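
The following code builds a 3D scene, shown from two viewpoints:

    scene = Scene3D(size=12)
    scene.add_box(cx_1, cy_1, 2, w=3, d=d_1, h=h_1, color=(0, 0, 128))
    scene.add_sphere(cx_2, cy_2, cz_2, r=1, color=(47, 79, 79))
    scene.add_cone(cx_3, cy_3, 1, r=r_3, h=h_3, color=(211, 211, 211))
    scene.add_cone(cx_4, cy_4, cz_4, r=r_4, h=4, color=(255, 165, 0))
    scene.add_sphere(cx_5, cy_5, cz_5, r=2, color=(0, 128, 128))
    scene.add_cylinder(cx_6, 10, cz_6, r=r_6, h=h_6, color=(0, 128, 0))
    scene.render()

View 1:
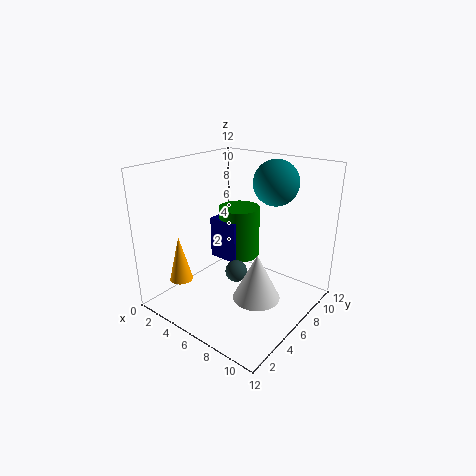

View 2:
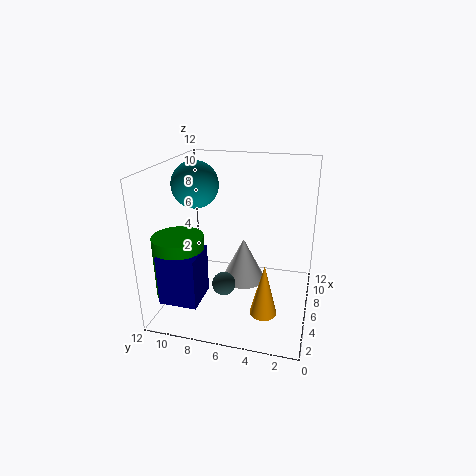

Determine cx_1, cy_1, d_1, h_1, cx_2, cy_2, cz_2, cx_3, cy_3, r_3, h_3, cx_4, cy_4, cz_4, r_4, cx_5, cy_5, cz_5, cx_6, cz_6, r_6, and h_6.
cx_1 = 1; cy_1 = 8; d_1 = 3; h_1 = 4; cx_2 = 5; cy_2 = 7; cz_2 = 2; cx_3 = 8; cy_3 = 6; r_3 = 2; h_3 = 4; cx_4 = 2; cy_4 = 3; cz_4 = 2; r_4 = 1; cx_5 = 7; cy_5 = 10; cz_5 = 10; cx_6 = 3; cz_6 = 2; r_6 = 2; h_6 = 5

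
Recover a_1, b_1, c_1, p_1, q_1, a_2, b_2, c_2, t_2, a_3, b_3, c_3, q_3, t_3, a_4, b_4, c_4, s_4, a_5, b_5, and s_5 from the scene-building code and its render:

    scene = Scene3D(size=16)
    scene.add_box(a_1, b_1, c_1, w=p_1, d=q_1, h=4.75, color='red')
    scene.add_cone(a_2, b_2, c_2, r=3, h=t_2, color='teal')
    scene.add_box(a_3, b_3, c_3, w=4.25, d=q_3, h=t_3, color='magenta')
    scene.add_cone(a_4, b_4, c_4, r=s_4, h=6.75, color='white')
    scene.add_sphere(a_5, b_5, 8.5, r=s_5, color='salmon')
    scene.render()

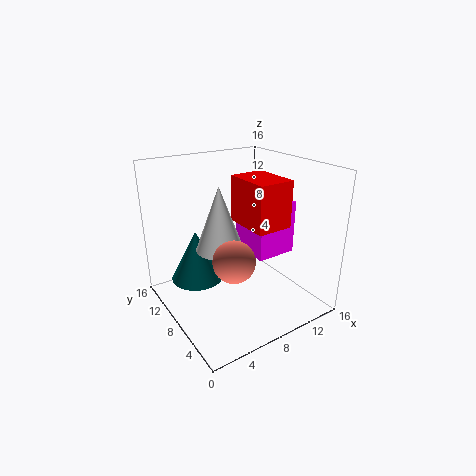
a_1 = 7, b_1 = 2.75, c_1 = 10.5, p_1 = 3.75, q_1 = 5, a_2 = 4.25, b_2 = 11, c_2 = 2.75, t_2 = 5.75, a_3 = 7.75, b_3 = 3.5, c_3 = 7.25, q_3 = 4.5, t_3 = 5.5, a_4 = 5.25, b_4 = 7.25, c_4 = 7.75, s_4 = 2.5, a_5 = 4.25, b_5 = 3, s_5 = 2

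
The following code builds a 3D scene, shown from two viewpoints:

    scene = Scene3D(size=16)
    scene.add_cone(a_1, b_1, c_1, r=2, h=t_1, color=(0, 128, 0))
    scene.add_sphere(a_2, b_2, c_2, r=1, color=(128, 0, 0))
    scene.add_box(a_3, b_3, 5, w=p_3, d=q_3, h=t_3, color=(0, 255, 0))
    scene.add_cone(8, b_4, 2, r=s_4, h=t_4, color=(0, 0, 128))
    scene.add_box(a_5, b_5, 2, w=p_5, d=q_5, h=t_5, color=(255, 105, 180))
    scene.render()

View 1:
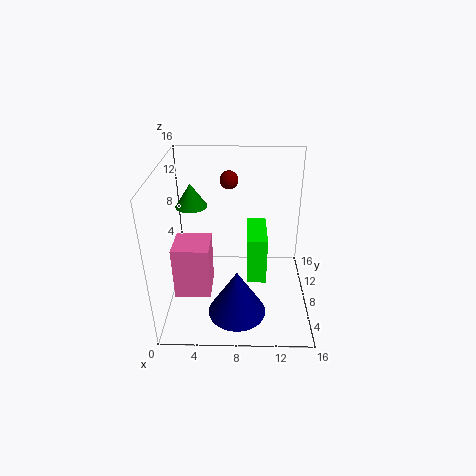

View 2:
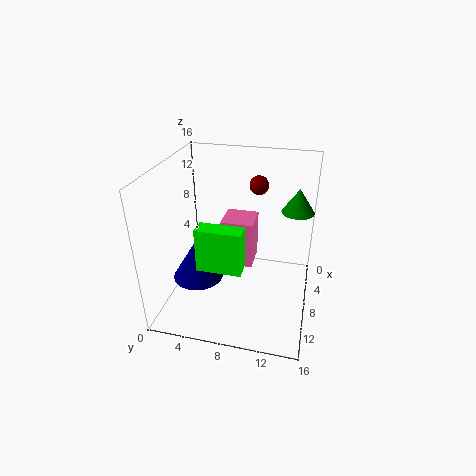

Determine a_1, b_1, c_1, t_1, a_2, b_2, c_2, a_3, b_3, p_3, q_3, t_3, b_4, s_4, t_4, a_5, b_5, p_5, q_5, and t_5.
a_1 = 2, b_1 = 14, c_1 = 9, t_1 = 3, a_2 = 7, b_2 = 10, c_2 = 14, a_3 = 9, b_3 = 4, p_3 = 2, q_3 = 5, t_3 = 5, b_4 = 3, s_4 = 3, t_4 = 5, a_5 = 1, b_5 = 5, p_5 = 4, q_5 = 4, t_5 = 6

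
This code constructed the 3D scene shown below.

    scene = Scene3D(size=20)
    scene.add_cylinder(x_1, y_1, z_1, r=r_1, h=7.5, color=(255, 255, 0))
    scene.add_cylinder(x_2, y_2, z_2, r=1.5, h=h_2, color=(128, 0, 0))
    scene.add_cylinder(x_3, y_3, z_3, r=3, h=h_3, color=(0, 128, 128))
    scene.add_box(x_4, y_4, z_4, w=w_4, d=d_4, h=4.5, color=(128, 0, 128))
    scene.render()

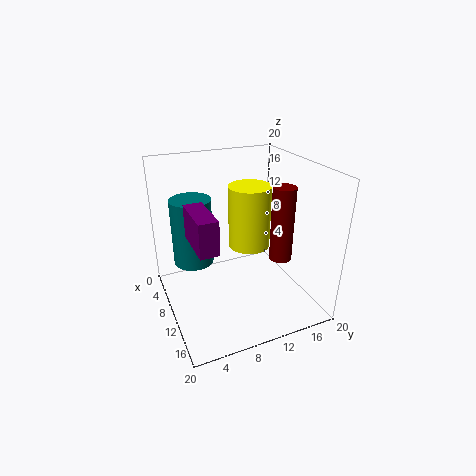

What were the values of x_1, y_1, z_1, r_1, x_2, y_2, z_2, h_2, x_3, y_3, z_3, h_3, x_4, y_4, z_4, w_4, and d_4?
x_1 = 14.5
y_1 = 9.5
z_1 = 11.5
r_1 = 2.5
x_2 = 14
y_2 = 14.5
z_2 = 8
h_2 = 10
x_3 = 4.5
y_3 = 5
z_3 = 4.5
h_3 = 10
x_4 = 8.5
y_4 = 3
z_4 = 11
w_4 = 6.5
d_4 = 2.5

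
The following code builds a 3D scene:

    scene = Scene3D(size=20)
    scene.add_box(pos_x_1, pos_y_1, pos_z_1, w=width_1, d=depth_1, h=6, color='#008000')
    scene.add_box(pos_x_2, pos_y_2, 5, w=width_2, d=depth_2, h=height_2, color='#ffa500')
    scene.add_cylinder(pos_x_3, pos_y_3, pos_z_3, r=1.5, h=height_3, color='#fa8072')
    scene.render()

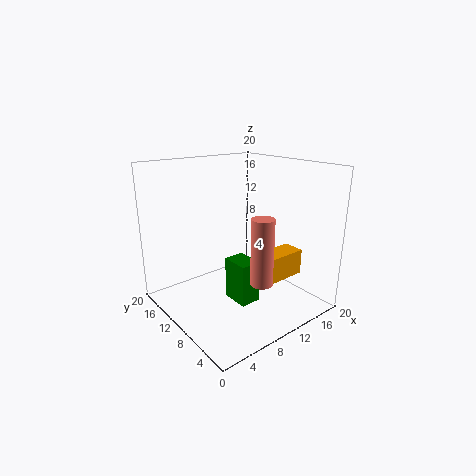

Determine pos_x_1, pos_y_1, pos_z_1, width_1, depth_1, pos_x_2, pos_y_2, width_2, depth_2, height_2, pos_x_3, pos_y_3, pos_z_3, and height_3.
pos_x_1 = 8.5; pos_y_1 = 7; pos_z_1 = 1; width_1 = 3; depth_1 = 4; pos_x_2 = 10; pos_y_2 = 4; width_2 = 6.5; depth_2 = 3; height_2 = 3.5; pos_x_3 = 10; pos_y_3 = 5; pos_z_3 = 5; height_3 = 9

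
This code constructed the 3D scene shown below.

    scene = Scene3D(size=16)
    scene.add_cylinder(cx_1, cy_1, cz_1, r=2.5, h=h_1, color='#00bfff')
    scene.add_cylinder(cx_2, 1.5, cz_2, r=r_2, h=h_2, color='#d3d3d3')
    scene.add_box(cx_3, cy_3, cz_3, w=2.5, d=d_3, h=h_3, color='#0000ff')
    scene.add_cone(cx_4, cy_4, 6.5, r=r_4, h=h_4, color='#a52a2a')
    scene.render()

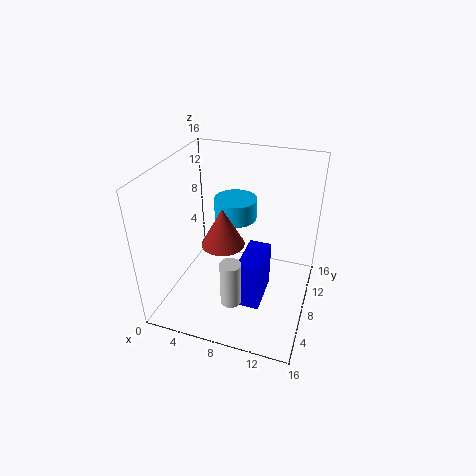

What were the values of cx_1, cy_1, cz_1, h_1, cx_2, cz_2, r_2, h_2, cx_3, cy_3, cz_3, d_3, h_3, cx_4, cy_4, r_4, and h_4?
cx_1 = 6.5, cy_1 = 11.5, cz_1 = 8.5, h_1 = 2.5, cx_2 = 9.5, cz_2 = 5, r_2 = 1, h_2 = 4.5, cx_3 = 9, cy_3 = 4.5, cz_3 = 1.5, d_3 = 5, h_3 = 5.5, cx_4 = 6, cy_4 = 8.5, r_4 = 2.5, h_4 = 4.5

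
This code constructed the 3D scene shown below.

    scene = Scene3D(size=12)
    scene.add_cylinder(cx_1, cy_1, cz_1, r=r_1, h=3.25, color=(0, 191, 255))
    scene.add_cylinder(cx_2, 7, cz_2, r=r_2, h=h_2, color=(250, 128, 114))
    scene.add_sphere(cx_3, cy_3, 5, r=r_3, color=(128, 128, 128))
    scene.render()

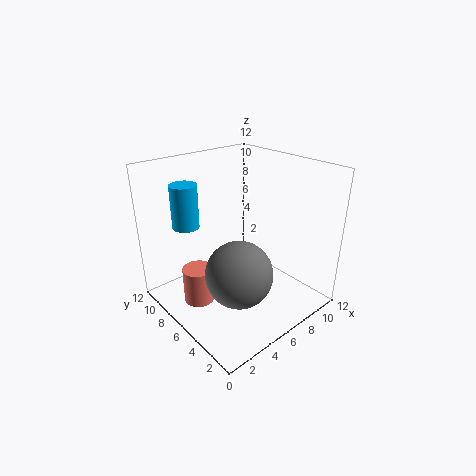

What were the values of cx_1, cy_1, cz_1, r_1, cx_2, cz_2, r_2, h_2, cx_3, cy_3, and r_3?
cx_1 = 1.75, cy_1 = 7, cz_1 = 8, r_1 = 1, cx_2 = 2.5, cz_2 = 1, r_2 = 1.25, h_2 = 3, cx_3 = 3.5, cy_3 = 3, r_3 = 2.5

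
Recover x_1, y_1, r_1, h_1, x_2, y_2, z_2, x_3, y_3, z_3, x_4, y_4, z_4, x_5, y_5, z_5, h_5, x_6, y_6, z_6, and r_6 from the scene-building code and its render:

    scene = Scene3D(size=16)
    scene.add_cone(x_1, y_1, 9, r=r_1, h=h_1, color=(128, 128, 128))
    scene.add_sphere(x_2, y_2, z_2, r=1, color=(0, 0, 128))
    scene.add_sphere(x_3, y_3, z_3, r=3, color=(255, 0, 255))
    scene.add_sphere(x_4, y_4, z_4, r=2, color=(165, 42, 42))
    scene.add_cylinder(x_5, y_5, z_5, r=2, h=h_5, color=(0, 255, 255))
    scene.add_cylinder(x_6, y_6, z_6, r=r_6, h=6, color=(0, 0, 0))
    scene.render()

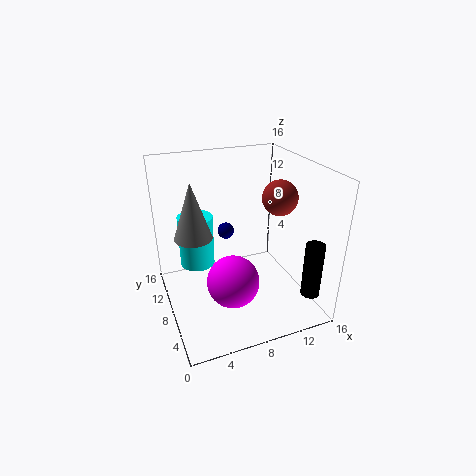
x_1 = 3; y_1 = 8; r_1 = 2; h_1 = 6; x_2 = 8; y_2 = 12; z_2 = 7; x_3 = 7; y_3 = 7; z_3 = 3; x_4 = 13; y_4 = 8; z_4 = 12; x_5 = 4; y_5 = 11; z_5 = 4; h_5 = 6; x_6 = 14; y_6 = 2; z_6 = 3; r_6 = 1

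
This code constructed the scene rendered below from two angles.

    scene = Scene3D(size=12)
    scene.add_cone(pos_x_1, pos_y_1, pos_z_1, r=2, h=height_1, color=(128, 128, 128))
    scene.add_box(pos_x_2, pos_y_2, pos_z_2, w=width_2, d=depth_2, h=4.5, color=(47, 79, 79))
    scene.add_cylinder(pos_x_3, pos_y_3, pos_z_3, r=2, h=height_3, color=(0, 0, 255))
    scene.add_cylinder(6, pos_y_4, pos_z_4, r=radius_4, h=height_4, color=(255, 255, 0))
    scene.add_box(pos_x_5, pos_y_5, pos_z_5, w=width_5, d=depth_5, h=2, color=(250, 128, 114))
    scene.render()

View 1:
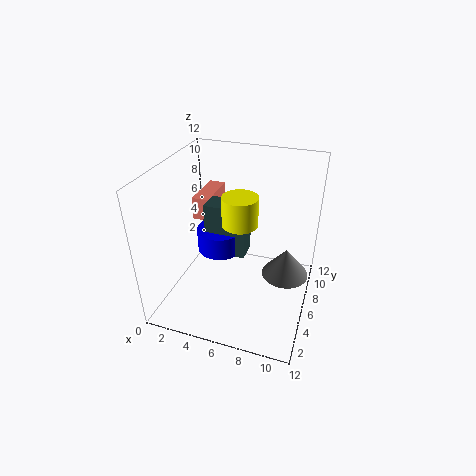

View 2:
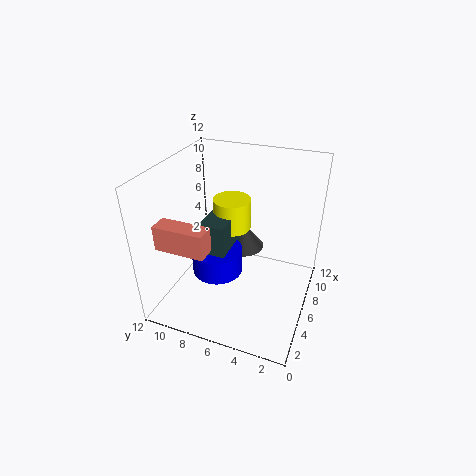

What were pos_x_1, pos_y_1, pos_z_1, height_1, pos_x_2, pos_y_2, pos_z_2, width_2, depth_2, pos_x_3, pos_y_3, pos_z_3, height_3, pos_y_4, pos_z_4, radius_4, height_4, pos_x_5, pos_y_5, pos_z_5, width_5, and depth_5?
pos_x_1 = 10, pos_y_1 = 7, pos_z_1 = 2.5, height_1 = 2.5, pos_x_2 = 3, pos_y_2 = 6, pos_z_2 = 4, width_2 = 3.5, depth_2 = 2, pos_x_3 = 4, pos_y_3 = 7, pos_z_3 = 4, height_3 = 2, pos_y_4 = 6.5, pos_z_4 = 7, radius_4 = 1.5, height_4 = 2.5, pos_x_5 = 1.5, pos_y_5 = 7, pos_z_5 = 6.5, width_5 = 1.5, depth_5 = 4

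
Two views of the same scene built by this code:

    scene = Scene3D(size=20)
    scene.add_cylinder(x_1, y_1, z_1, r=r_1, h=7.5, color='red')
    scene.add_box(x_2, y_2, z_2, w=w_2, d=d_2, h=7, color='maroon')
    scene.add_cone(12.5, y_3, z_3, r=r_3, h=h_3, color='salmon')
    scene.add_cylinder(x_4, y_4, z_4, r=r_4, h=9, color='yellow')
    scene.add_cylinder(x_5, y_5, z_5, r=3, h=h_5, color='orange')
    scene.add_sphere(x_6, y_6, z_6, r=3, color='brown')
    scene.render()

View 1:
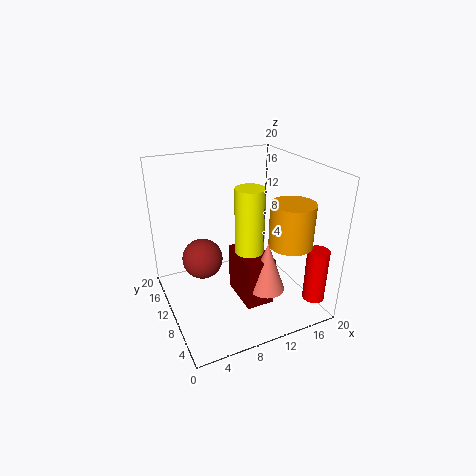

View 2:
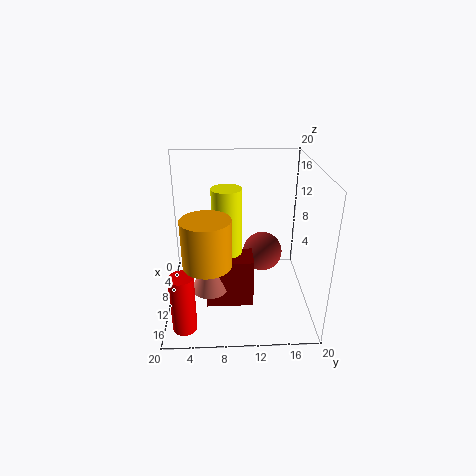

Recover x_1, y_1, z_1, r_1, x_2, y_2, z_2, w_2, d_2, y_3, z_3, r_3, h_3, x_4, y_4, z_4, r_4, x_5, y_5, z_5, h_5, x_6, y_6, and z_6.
x_1 = 18.5, y_1 = 3, z_1 = 2, r_1 = 1.5, x_2 = 9.5, y_2 = 5.5, z_2 = 1, w_2 = 4, d_2 = 6.5, y_3 = 6, z_3 = 3.5, r_3 = 2.5, h_3 = 7, x_4 = 11, y_4 = 8.5, z_4 = 8.5, r_4 = 2, x_5 = 16, y_5 = 6, z_5 = 9.5, h_5 = 6, x_6 = 6, y_6 = 14, z_6 = 5.5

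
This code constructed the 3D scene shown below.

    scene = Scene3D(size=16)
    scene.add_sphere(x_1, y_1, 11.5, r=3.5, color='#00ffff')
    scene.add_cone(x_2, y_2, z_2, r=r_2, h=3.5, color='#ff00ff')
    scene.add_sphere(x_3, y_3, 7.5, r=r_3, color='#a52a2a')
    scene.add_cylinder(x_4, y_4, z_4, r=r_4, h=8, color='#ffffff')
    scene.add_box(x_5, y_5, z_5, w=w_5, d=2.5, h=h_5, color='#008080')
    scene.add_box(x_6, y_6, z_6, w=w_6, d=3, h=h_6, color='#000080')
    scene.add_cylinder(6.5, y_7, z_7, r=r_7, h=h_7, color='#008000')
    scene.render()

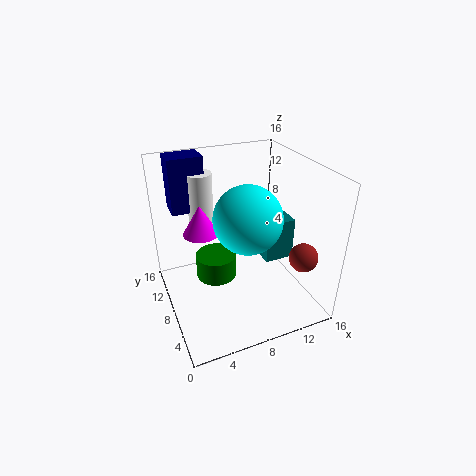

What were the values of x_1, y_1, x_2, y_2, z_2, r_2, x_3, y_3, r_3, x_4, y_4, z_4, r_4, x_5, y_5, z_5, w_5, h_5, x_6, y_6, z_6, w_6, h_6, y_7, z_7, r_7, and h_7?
x_1 = 8
y_1 = 5.5
x_2 = 4.5
y_2 = 10.5
z_2 = 8
r_2 = 2
x_3 = 13
y_3 = 2.5
r_3 = 1.5
x_4 = 5.5
y_4 = 13.5
z_4 = 6
r_4 = 1.5
x_5 = 11.5
y_5 = 7.5
z_5 = 4
w_5 = 3.5
h_5 = 5
x_6 = 2
y_6 = 13
z_6 = 9.5
w_6 = 4
h_6 = 6.5
y_7 = 11.5
z_7 = 1
r_7 = 2.5
h_7 = 3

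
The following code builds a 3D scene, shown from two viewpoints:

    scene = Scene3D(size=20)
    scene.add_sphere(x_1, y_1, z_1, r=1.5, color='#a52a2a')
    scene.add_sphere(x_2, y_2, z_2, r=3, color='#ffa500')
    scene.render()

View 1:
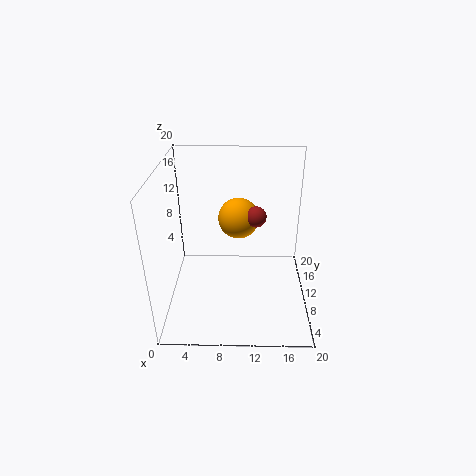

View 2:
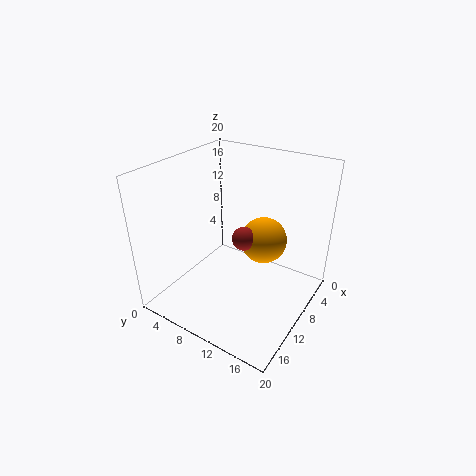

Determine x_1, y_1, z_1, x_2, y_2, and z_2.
x_1 = 12.5; y_1 = 12.5; z_1 = 12; x_2 = 10; y_2 = 14; z_2 = 11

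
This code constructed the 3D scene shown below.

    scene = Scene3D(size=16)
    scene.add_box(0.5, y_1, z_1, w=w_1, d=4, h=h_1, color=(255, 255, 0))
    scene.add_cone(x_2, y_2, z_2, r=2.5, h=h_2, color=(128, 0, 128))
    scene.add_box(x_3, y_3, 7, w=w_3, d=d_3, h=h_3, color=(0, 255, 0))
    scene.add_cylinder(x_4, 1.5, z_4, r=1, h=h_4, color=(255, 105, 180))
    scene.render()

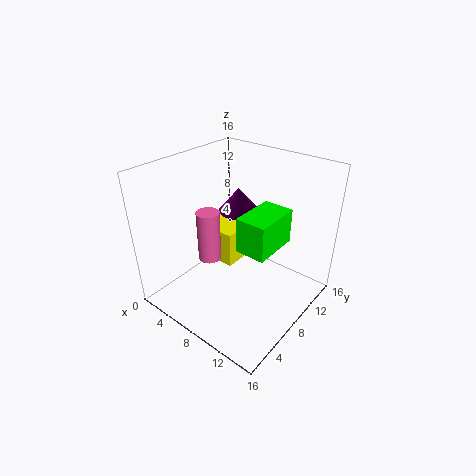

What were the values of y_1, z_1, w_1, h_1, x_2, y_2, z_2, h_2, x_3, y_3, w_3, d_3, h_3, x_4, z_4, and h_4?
y_1 = 9.5; z_1 = 2; w_1 = 5; h_1 = 4.5; x_2 = 4.5; y_2 = 12.5; z_2 = 8.5; h_2 = 3; x_3 = 8.5; y_3 = 7; w_3 = 3.5; d_3 = 5.5; h_3 = 4; x_4 = 10; z_4 = 10; h_4 = 4.5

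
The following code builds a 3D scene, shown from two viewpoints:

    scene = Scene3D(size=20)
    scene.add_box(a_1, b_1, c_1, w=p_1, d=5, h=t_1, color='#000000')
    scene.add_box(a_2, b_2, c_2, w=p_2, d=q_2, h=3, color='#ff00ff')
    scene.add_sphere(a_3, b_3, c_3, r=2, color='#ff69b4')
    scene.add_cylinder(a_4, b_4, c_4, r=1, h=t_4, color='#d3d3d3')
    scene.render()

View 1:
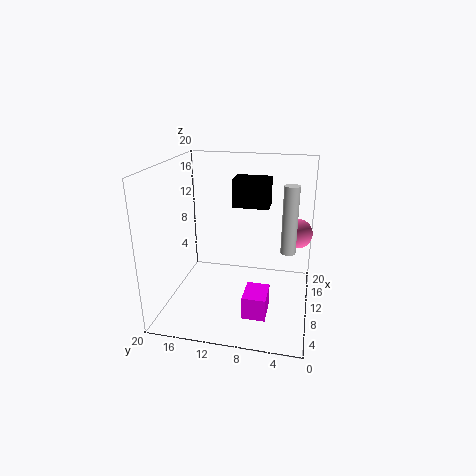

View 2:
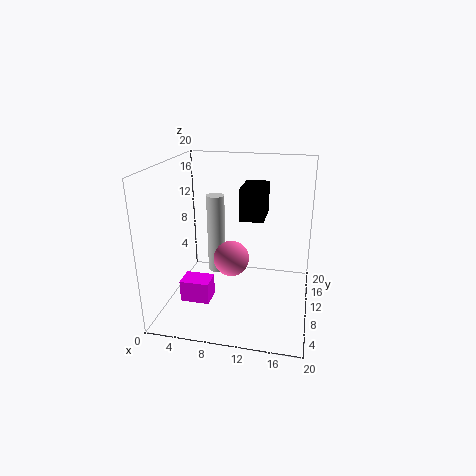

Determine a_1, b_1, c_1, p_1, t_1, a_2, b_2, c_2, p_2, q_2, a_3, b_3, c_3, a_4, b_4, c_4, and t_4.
a_1 = 11, b_1 = 6, c_1 = 14, p_1 = 3, t_1 = 4, a_2 = 3, b_2 = 5, c_2 = 2, p_2 = 4, q_2 = 3, a_3 = 11, b_3 = 2, c_3 = 11, a_4 = 9, b_4 = 3, c_4 = 9, t_4 = 9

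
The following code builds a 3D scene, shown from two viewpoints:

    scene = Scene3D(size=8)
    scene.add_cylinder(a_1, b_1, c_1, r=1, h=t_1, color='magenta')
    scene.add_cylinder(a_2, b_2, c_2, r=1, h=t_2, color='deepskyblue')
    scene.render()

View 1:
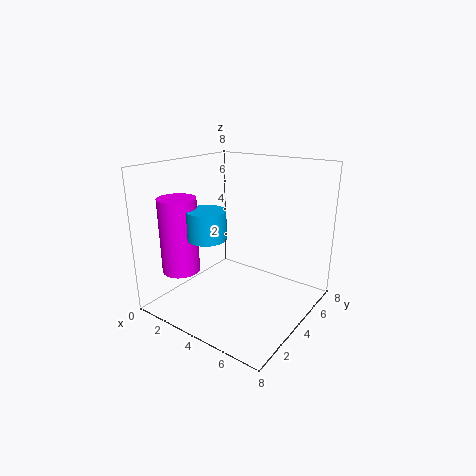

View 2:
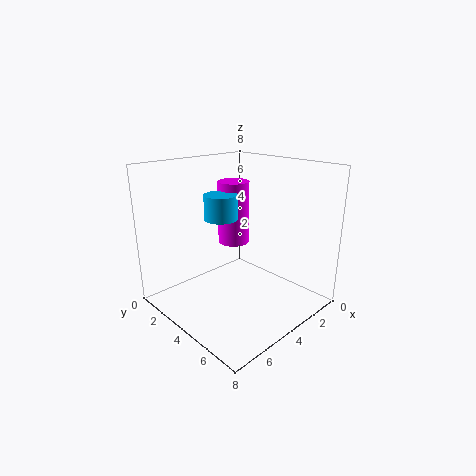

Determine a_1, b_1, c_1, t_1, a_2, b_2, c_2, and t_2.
a_1 = 2, b_1 = 1.5, c_1 = 2.5, t_1 = 4, a_2 = 3.5, b_2 = 2, c_2 = 4.5, t_2 = 1.5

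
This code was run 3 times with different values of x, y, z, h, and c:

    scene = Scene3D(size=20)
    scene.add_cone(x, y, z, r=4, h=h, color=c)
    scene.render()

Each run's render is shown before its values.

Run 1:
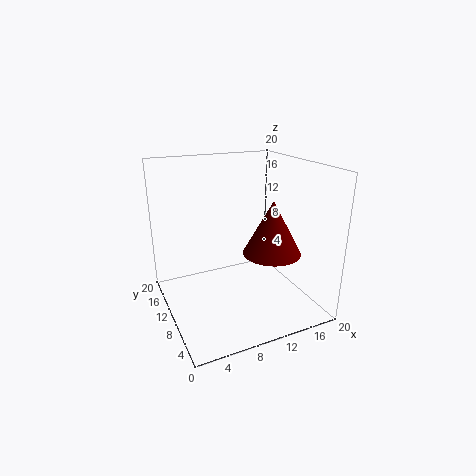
x = 14, y = 7.5, z = 8, h = 7.5, c = 'maroon'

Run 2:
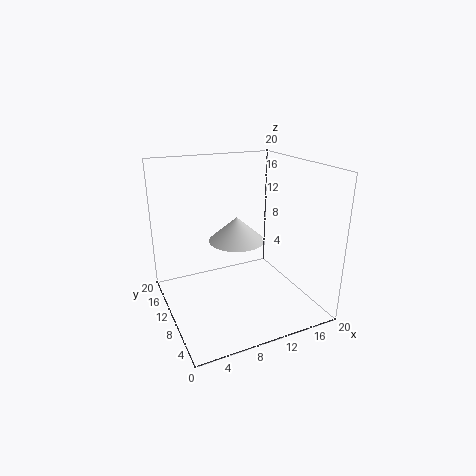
x = 10.5, y = 11.5, z = 9, h = 3.5, c = 'lightgray'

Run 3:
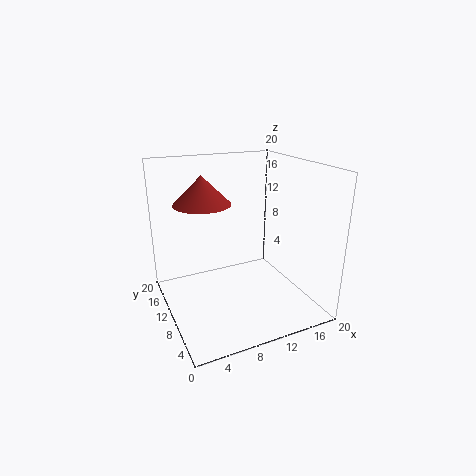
x = 6, y = 13, z = 14.5, h = 4, c = 'brown'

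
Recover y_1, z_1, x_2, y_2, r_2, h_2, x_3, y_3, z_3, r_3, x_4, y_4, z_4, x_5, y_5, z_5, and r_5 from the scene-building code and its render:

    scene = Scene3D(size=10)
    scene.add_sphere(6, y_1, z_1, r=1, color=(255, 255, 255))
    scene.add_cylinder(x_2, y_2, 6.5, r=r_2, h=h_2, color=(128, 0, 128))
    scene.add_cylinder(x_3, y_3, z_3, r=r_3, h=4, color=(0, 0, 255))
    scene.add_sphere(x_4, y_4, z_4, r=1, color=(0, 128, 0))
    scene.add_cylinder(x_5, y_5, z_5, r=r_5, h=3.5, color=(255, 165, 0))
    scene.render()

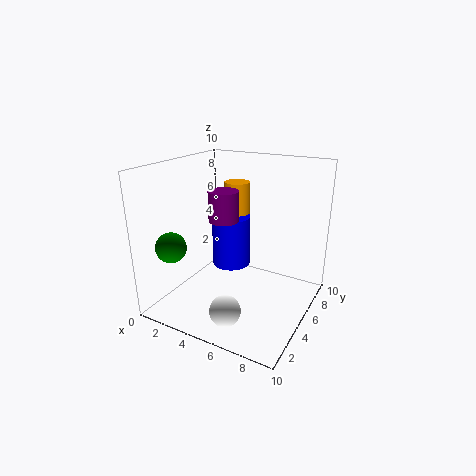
y_1 = 1.5
z_1 = 1.5
x_2 = 4.5
y_2 = 4
r_2 = 1
h_2 = 2
x_3 = 3
y_3 = 7.5
z_3 = 1.5
r_3 = 1.5
x_4 = 2
y_4 = 1.5
z_4 = 5
x_5 = 3
y_5 = 8.5
z_5 = 4.5
r_5 = 1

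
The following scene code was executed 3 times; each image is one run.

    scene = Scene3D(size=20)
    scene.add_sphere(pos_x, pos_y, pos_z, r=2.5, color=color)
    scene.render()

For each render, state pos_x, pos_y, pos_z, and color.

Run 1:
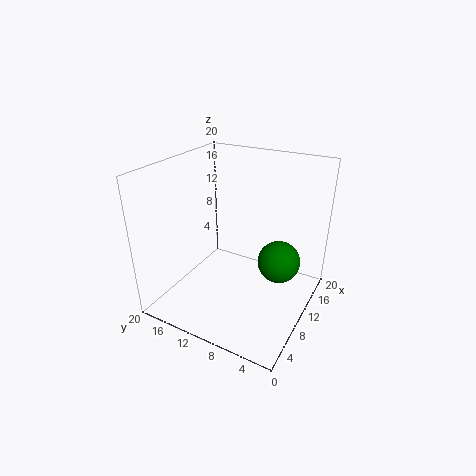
pos_x = 6.5; pos_y = 2.5; pos_z = 10.5; color = 'green'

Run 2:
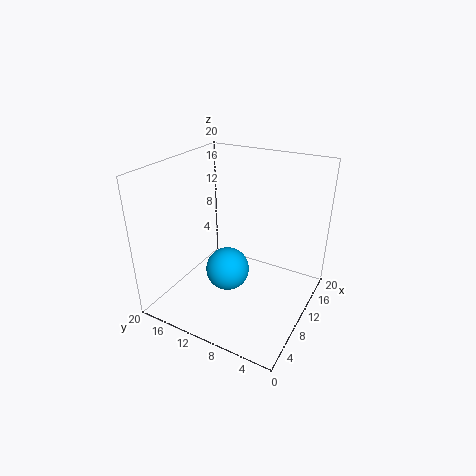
pos_x = 3; pos_y = 7.5; pos_z = 10; color = 'deepskyblue'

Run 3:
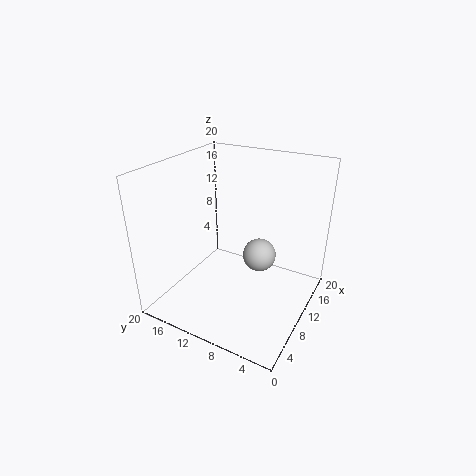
pos_x = 14; pos_y = 8.5; pos_z = 5.5; color = 'lightgray'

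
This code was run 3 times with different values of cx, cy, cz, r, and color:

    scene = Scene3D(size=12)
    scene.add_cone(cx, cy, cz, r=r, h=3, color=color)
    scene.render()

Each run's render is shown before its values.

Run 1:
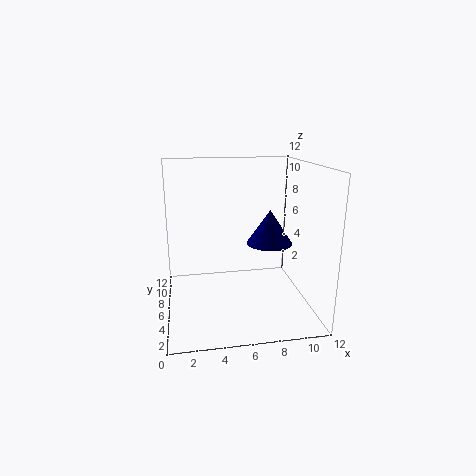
cx = 9
cy = 7
cz = 5
r = 2
color = 'navy'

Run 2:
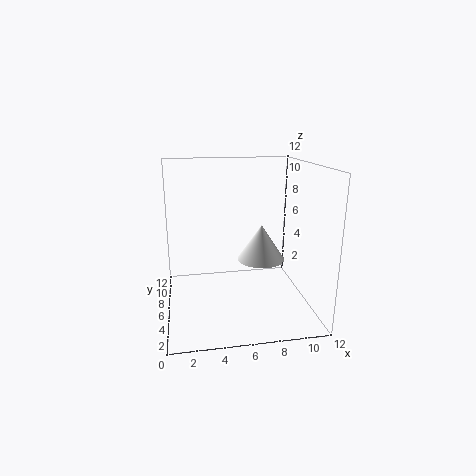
cx = 8
cy = 6
cz = 4
r = 2
color = 'white'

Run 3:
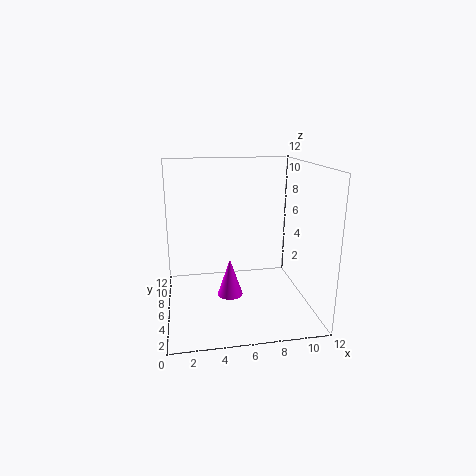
cx = 5
cy = 4
cz = 2
r = 1
color = 'magenta'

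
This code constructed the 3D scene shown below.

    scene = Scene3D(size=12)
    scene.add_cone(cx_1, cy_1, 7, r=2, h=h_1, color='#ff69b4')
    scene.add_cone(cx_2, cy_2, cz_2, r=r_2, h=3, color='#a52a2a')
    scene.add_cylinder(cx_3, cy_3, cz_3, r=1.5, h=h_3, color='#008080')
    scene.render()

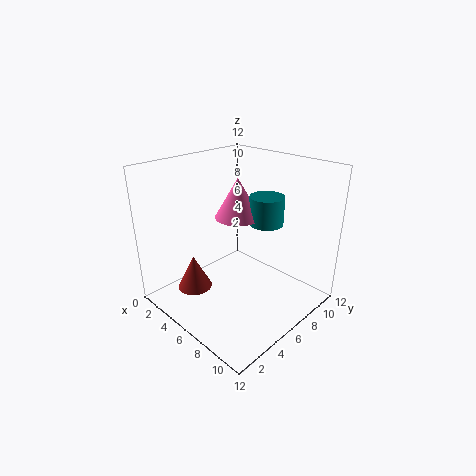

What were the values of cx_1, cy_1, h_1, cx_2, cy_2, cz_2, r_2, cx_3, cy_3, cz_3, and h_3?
cx_1 = 4.5; cy_1 = 7.5; h_1 = 3.5; cx_2 = 3; cy_2 = 3.5; cz_2 = 1; r_2 = 1.5; cx_3 = 6.5; cy_3 = 9; cz_3 = 6.5; h_3 = 2.5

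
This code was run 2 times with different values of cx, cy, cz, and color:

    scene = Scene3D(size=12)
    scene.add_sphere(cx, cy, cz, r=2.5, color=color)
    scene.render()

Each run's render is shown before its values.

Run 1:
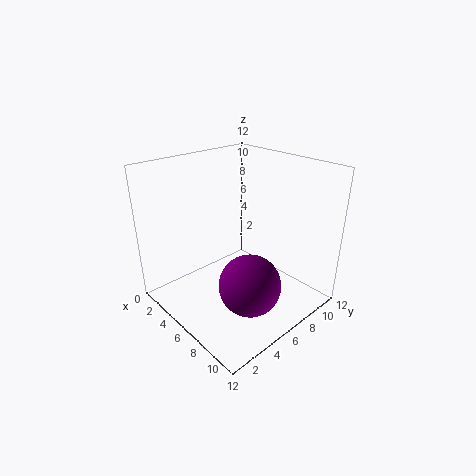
cx = 8.5
cy = 5
cz = 3
color = 'purple'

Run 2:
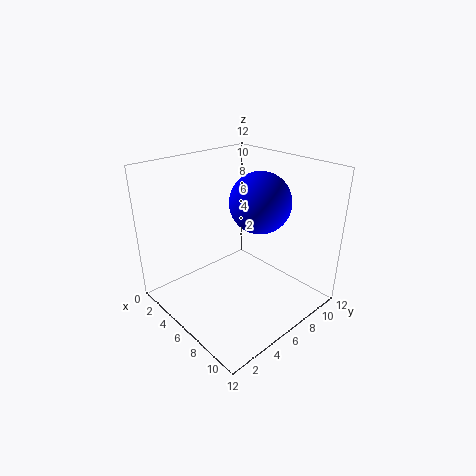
cx = 7
cy = 7.5
cz = 9
color = 'blue'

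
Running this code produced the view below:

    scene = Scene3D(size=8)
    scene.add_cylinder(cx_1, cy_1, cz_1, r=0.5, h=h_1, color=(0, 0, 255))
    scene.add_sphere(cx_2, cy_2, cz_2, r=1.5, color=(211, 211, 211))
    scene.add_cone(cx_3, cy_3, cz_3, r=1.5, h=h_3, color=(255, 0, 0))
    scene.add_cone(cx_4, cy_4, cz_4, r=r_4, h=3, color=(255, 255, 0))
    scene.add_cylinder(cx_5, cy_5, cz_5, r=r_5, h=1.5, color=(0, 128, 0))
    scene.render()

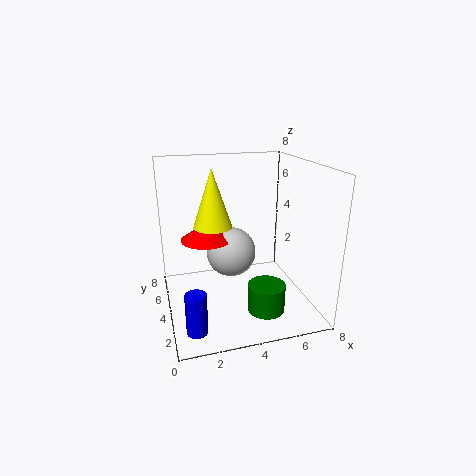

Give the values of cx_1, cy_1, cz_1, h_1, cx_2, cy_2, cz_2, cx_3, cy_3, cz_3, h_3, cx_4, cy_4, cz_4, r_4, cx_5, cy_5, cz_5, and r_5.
cx_1 = 1
cy_1 = 0.5
cz_1 = 1
h_1 = 2
cx_2 = 4
cy_2 = 5.5
cz_2 = 2.5
cx_3 = 2.5
cy_3 = 5.5
cz_3 = 3.5
h_3 = 1
cx_4 = 2.5
cy_4 = 3.5
cz_4 = 5
r_4 = 1
cx_5 = 5
cy_5 = 2
cz_5 = 0.5
r_5 = 1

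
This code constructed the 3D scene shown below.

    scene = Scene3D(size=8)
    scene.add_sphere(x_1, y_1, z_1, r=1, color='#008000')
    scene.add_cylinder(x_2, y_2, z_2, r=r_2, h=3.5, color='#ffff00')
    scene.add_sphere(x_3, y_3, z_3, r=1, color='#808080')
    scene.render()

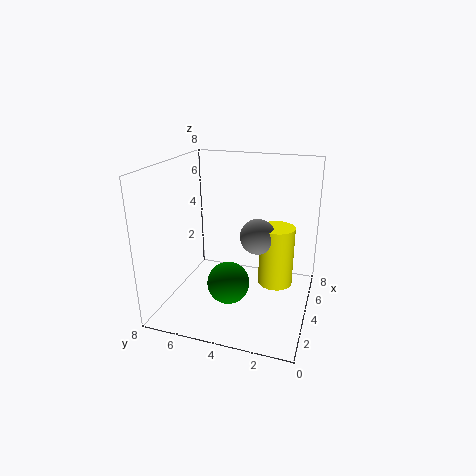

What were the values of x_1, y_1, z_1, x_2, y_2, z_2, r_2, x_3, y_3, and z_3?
x_1 = 1, y_1 = 3.5, z_1 = 3, x_2 = 5, y_2 = 2, z_2 = 1, r_2 = 1, x_3 = 4.5, y_3 = 3, z_3 = 4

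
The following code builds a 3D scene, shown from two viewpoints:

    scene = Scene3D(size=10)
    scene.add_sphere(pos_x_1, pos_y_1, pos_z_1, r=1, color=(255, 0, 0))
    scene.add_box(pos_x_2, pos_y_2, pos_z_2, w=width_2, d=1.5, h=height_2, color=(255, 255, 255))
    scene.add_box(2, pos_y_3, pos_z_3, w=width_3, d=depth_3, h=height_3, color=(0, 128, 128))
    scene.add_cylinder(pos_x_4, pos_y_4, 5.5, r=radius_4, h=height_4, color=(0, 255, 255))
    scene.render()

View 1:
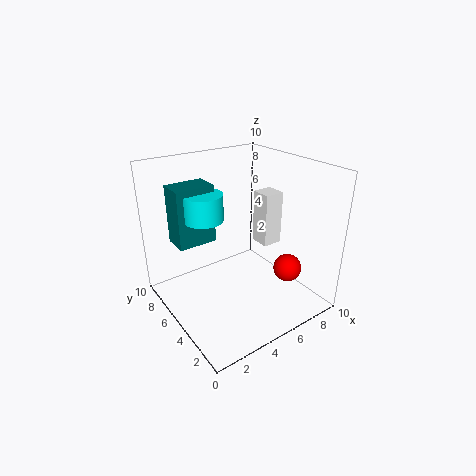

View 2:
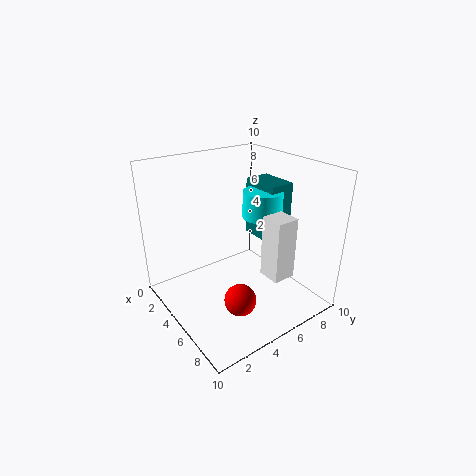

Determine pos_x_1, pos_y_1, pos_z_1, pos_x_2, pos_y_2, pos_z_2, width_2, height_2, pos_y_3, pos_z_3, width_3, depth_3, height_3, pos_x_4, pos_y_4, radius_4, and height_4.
pos_x_1 = 8; pos_y_1 = 3; pos_z_1 = 2.5; pos_x_2 = 7.5; pos_y_2 = 5; pos_z_2 = 3.5; width_2 = 1.5; height_2 = 4; pos_y_3 = 8; pos_z_3 = 3.5; width_3 = 3; depth_3 = 2; height_3 = 4.5; pos_x_4 = 4; pos_y_4 = 8; radius_4 = 1.5; height_4 = 2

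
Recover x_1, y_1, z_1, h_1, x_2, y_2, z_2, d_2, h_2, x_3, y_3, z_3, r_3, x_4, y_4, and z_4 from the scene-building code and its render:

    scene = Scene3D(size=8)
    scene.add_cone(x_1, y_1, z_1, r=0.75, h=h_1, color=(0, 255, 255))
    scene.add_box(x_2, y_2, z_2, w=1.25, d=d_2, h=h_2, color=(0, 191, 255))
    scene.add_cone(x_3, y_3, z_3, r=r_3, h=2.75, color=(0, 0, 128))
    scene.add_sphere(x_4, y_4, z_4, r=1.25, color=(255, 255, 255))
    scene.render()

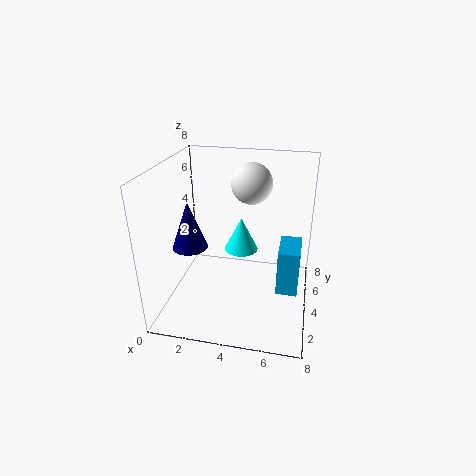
x_1 = 4.75; y_1 = 1.25; z_1 = 5; h_1 = 1.5; x_2 = 6.25; y_2 = 4; z_2 = 0.5; d_2 = 2.25; h_2 = 2.75; x_3 = 1.25; y_3 = 3.75; z_3 = 3.25; r_3 = 1; x_4 = 4.25; y_4 = 6.75; z_4 = 6.25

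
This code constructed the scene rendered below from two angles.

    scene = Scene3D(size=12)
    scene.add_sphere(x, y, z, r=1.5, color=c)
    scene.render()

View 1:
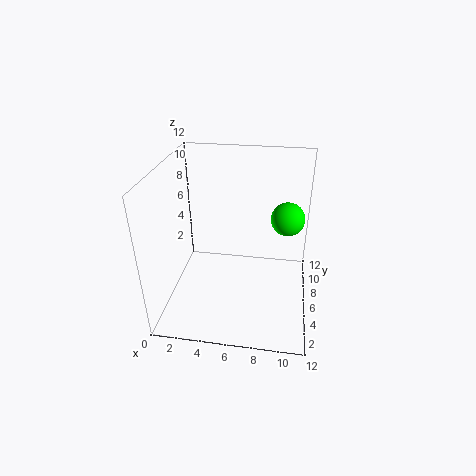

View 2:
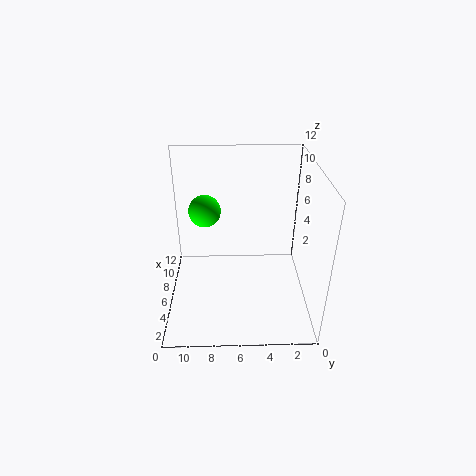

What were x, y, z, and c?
x = 10; y = 9; z = 6.5; c = 'lime'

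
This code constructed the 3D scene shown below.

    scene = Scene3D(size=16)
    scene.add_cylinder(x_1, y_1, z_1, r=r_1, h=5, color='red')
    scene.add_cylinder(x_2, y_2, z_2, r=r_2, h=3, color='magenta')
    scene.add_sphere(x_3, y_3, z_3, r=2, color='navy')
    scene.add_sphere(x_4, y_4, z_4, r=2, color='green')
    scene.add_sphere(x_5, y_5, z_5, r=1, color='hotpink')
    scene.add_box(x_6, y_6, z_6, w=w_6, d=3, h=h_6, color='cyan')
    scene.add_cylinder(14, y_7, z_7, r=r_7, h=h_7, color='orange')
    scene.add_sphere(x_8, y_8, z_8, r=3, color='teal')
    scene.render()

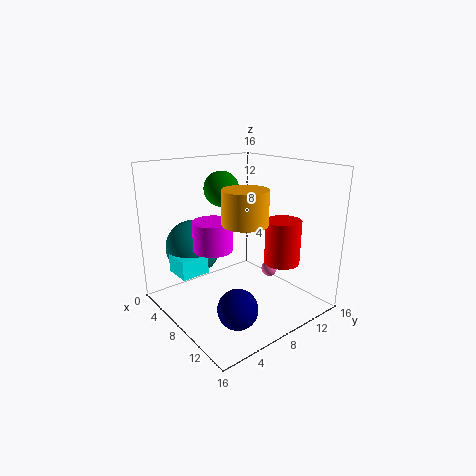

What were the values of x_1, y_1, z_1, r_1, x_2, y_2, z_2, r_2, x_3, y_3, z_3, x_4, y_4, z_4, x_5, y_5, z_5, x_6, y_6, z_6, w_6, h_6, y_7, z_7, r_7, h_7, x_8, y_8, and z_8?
x_1 = 11; y_1 = 12; z_1 = 5; r_1 = 2; x_2 = 9; y_2 = 4; z_2 = 8; r_2 = 2; x_3 = 13; y_3 = 4; z_3 = 3; x_4 = 5; y_4 = 8; z_4 = 13; x_5 = 7; y_5 = 14; z_5 = 2; x_6 = 5; y_6 = 1; z_6 = 5; w_6 = 3; h_6 = 2; y_7 = 4; z_7 = 12; r_7 = 2; h_7 = 3; x_8 = 5; y_8 = 4; z_8 = 7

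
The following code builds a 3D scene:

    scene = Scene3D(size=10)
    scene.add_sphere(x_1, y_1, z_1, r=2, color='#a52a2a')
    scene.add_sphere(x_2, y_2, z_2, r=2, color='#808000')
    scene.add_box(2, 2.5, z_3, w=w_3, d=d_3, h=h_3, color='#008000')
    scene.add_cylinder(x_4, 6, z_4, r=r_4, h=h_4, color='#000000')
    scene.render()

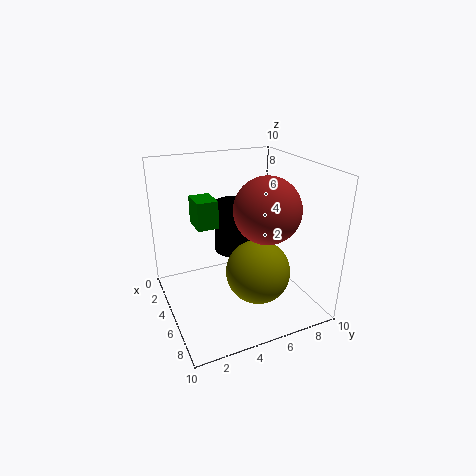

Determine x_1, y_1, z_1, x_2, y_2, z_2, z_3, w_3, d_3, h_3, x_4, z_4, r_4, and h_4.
x_1 = 8; y_1 = 5.5; z_1 = 8; x_2 = 8; y_2 = 5; z_2 = 4; z_3 = 5.5; w_3 = 2; d_3 = 1.5; h_3 = 2; x_4 = 2; z_4 = 2.5; r_4 = 1.5; h_4 = 4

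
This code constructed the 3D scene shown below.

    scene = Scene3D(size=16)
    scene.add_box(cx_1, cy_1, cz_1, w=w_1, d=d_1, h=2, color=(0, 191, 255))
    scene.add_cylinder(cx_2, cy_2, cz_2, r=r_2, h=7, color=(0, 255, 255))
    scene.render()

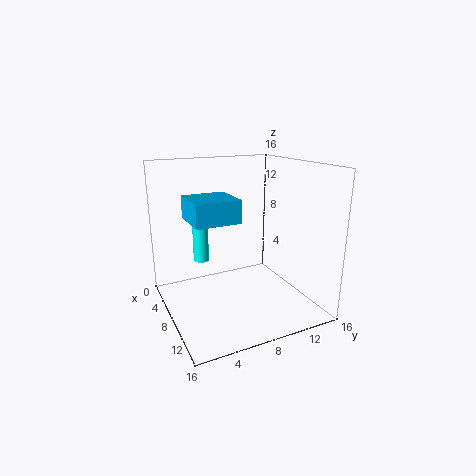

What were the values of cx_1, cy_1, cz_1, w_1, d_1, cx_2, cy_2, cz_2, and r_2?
cx_1 = 11; cy_1 = 1; cz_1 = 12; w_1 = 4; d_1 = 4; cx_2 = 1; cy_2 = 6; cz_2 = 3; r_2 = 1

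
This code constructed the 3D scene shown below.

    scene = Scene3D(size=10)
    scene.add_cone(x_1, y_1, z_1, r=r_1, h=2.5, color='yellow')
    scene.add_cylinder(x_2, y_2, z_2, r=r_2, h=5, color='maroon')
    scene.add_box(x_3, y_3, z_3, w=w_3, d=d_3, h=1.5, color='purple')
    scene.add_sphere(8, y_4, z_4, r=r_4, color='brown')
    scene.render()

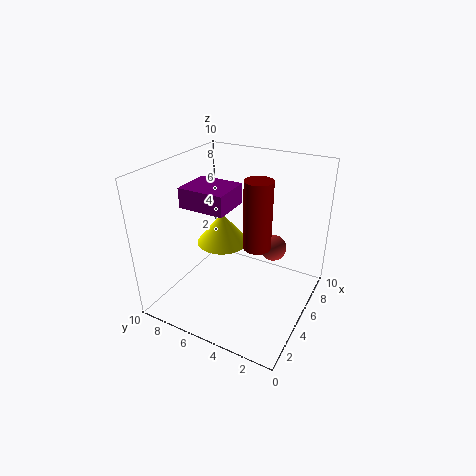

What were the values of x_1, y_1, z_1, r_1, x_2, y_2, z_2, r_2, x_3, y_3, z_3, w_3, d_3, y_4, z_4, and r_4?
x_1 = 7
y_1 = 7.5
z_1 = 3
r_1 = 2
x_2 = 6
y_2 = 4
z_2 = 4
r_2 = 1
x_3 = 4.5
y_3 = 6
z_3 = 6.5
w_3 = 3
d_3 = 3.5
y_4 = 3.5
z_4 = 3
r_4 = 1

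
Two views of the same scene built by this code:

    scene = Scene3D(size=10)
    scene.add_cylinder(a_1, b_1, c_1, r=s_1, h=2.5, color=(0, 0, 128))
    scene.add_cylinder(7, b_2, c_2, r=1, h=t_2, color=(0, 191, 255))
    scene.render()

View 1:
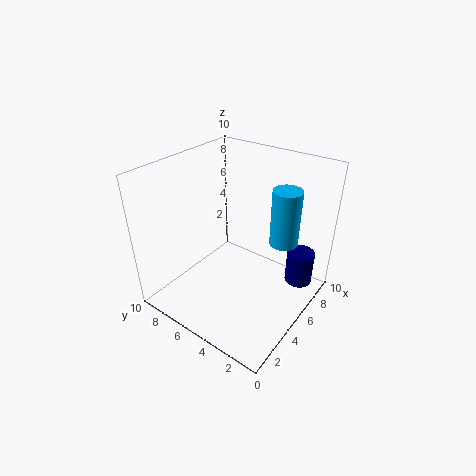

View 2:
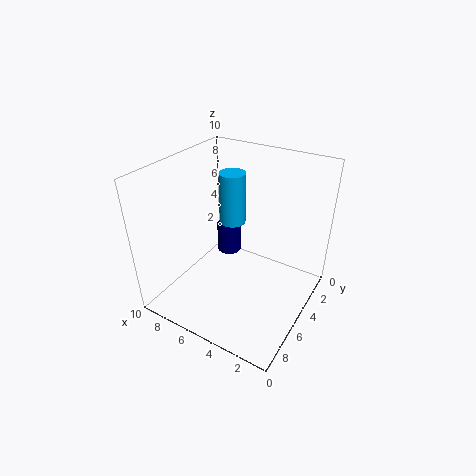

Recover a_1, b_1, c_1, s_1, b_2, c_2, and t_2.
a_1 = 8; b_1 = 1.5; c_1 = 1; s_1 = 1; b_2 = 2.5; c_2 = 4.5; t_2 = 4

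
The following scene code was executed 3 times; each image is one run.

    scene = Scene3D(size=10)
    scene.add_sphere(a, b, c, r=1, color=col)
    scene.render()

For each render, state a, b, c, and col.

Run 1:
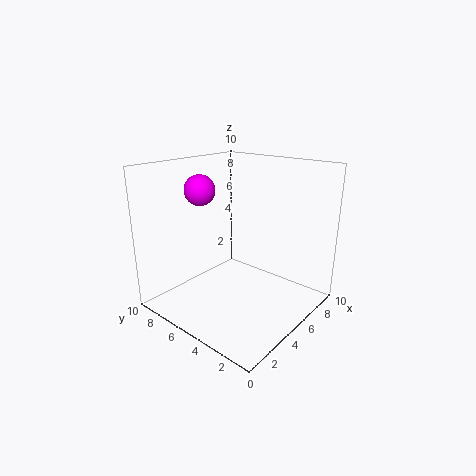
a = 3, b = 6.5, c = 8.5, col = 'magenta'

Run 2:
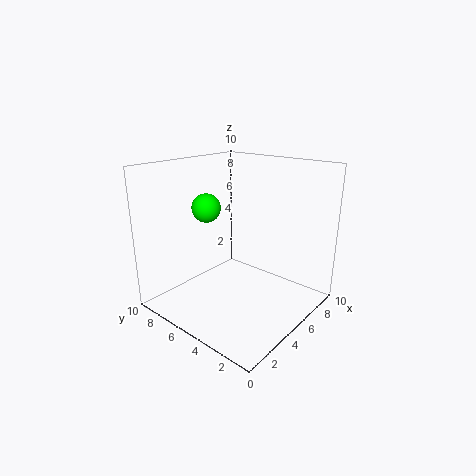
a = 4, b = 7, c = 7, col = 'lime'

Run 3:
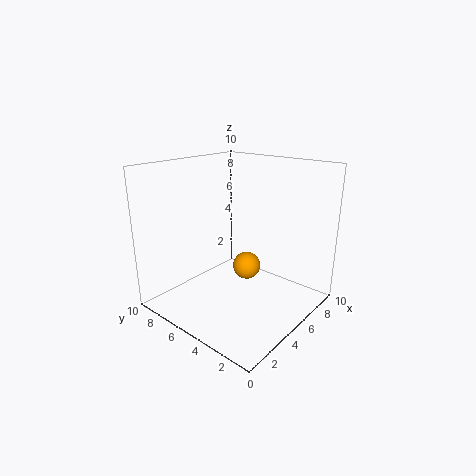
a = 6, b = 5, c = 2.5, col = 'orange'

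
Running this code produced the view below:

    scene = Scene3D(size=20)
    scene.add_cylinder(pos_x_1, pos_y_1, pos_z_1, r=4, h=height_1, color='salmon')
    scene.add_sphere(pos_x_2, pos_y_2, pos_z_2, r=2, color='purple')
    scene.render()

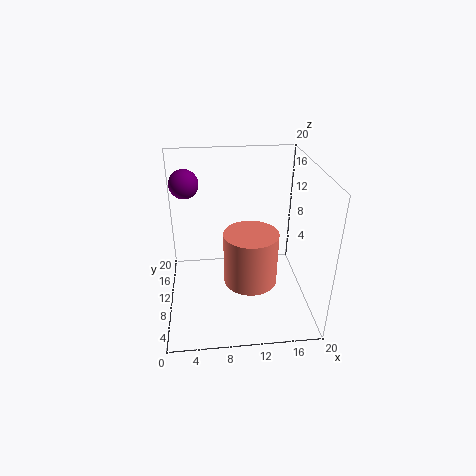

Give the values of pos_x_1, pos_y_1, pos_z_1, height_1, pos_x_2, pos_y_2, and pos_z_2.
pos_x_1 = 12, pos_y_1 = 11, pos_z_1 = 2, height_1 = 8, pos_x_2 = 3, pos_y_2 = 13, pos_z_2 = 17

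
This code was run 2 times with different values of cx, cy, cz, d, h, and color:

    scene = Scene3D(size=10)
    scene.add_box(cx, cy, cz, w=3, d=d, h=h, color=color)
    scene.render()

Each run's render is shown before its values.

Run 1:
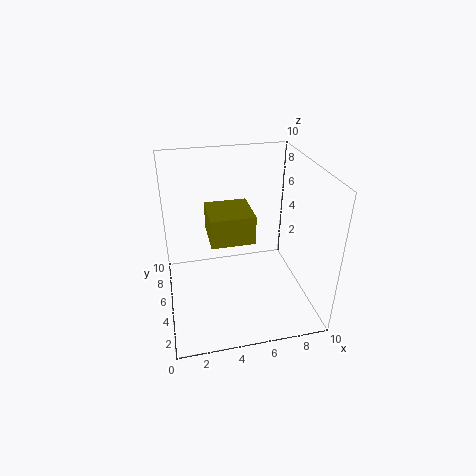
cx = 3; cy = 4; cz = 5; d = 3; h = 2; color = 'olive'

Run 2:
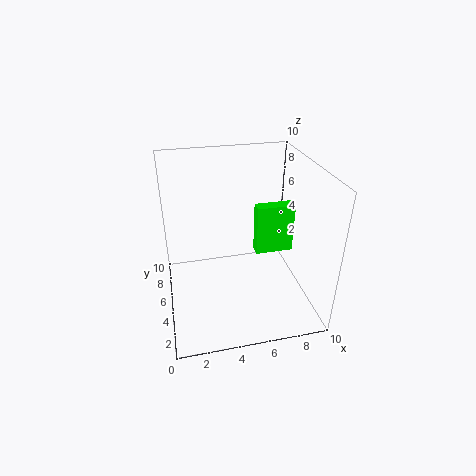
cx = 7; cy = 7; cz = 2; d = 1; h = 4; color = 'lime'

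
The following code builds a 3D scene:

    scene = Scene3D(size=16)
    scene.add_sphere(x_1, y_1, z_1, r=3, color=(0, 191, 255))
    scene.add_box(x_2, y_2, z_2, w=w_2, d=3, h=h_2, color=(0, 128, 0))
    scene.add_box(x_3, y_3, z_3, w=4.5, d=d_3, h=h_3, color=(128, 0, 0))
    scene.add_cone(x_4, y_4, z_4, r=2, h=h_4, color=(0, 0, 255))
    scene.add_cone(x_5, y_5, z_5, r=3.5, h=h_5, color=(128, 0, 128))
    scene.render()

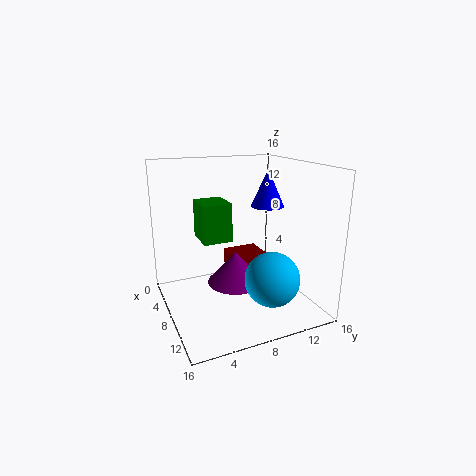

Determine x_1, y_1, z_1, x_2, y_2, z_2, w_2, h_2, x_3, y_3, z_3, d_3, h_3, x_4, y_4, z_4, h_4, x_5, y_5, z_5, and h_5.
x_1 = 11.5; y_1 = 10.5; z_1 = 4; x_2 = 6.5; y_2 = 3.5; z_2 = 8.5; w_2 = 3.5; h_2 = 4; x_3 = 1; y_3 = 9; z_3 = 2; d_3 = 4.5; h_3 = 2; x_4 = 5.5; y_4 = 13; z_4 = 10.5; h_4 = 4.5; x_5 = 5; y_5 = 9; z_5 = 1; h_5 = 4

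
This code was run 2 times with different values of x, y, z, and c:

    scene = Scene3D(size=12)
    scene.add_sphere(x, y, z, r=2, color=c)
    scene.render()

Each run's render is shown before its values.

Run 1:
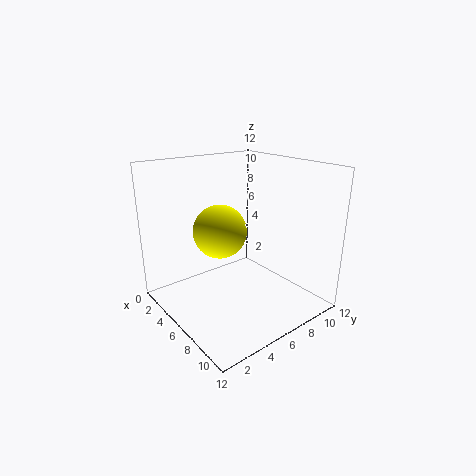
x = 7
y = 3.5
z = 7.5
c = 'yellow'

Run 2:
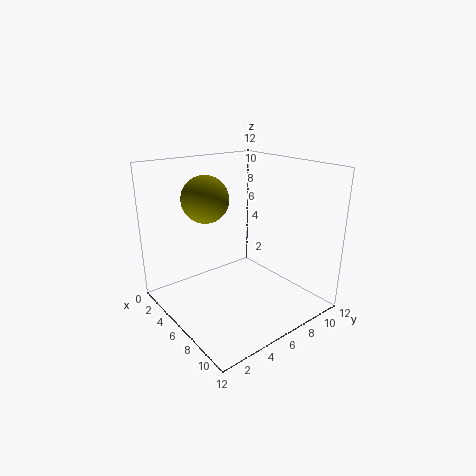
x = 3.5
y = 4.5
z = 9
c = 'olive'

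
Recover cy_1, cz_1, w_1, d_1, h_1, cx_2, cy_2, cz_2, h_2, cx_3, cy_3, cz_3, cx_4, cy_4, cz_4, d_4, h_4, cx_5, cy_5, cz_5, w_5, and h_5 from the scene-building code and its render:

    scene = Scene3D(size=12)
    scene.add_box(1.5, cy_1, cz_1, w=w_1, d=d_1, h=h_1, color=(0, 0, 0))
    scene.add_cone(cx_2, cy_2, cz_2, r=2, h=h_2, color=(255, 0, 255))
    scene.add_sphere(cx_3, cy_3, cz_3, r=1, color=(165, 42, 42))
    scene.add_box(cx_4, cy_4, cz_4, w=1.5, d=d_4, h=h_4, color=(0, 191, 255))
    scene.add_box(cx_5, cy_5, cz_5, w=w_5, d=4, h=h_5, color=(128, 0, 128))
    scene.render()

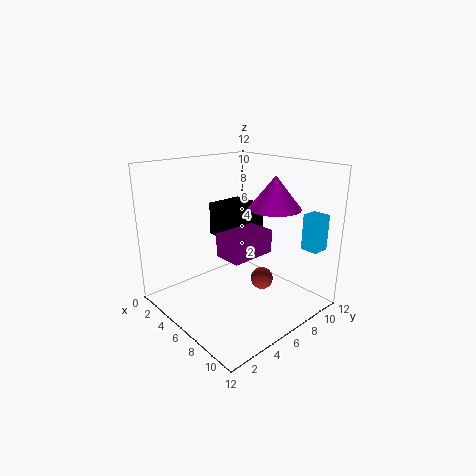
cy_1 = 6.5, cz_1 = 5, w_1 = 3.5, d_1 = 3.5, h_1 = 3, cx_2 = 9, cy_2 = 7, cz_2 = 9, h_2 = 2.5, cx_3 = 6.5, cy_3 = 8.5, cz_3 = 1.5, cx_4 = 9.5, cy_4 = 10, cz_4 = 5, d_4 = 1.5, h_4 = 3, cx_5 = 5, cy_5 = 4.5, cz_5 = 4.5, w_5 = 2.5, h_5 = 2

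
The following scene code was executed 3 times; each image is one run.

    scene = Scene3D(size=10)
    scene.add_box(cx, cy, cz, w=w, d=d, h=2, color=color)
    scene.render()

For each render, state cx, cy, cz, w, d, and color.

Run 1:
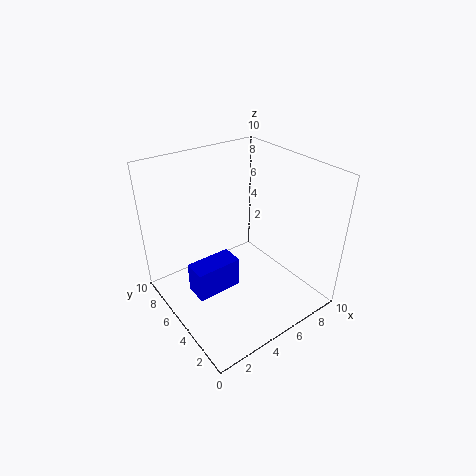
cx = 1, cy = 3.5, cz = 2.5, w = 3, d = 1.5, color = 'blue'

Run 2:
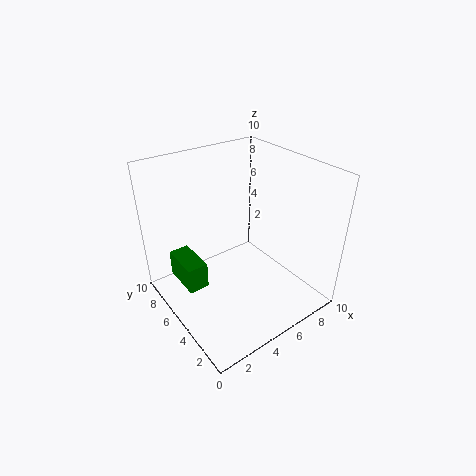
cx = 1.5, cy = 6, cz = 1, w = 1.5, d = 3, color = 'green'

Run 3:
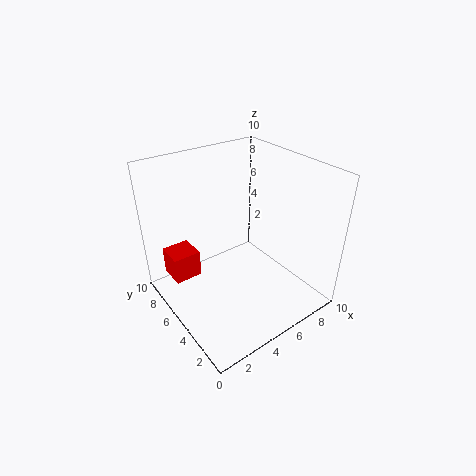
cx = 1, cy = 7, cz = 1.5, w = 2, d = 2, color = 'red'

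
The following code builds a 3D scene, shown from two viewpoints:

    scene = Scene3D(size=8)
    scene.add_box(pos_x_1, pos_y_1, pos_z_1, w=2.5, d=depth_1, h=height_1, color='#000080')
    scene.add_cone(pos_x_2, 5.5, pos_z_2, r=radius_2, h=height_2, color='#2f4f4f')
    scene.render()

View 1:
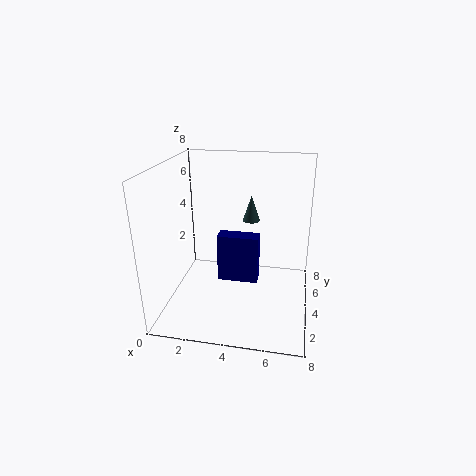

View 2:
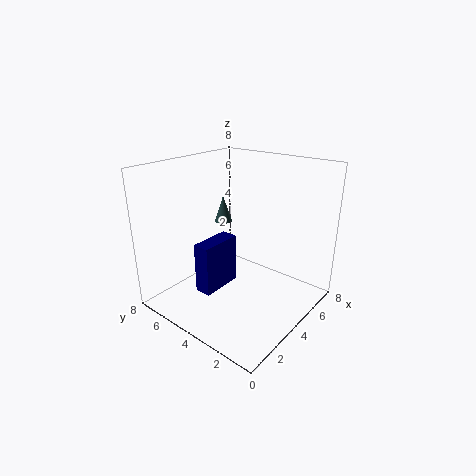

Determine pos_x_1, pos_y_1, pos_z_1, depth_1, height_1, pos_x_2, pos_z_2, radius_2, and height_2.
pos_x_1 = 2.5; pos_y_1 = 5; pos_z_1 = 0.5; depth_1 = 1; height_1 = 3; pos_x_2 = 4.5; pos_z_2 = 4.5; radius_2 = 0.5; height_2 = 1.5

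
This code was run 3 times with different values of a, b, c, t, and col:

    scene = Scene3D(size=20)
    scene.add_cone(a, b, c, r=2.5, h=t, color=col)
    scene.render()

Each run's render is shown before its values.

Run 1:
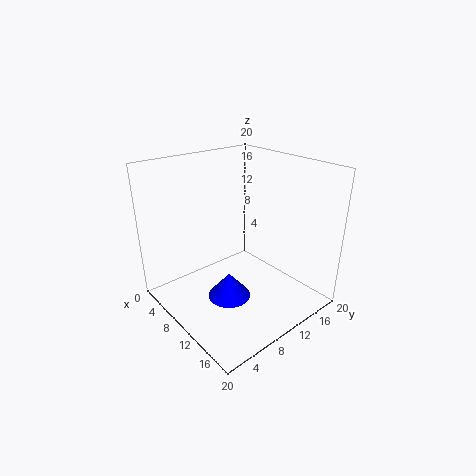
a = 15.5
b = 4
c = 6.5
t = 3
col = 'blue'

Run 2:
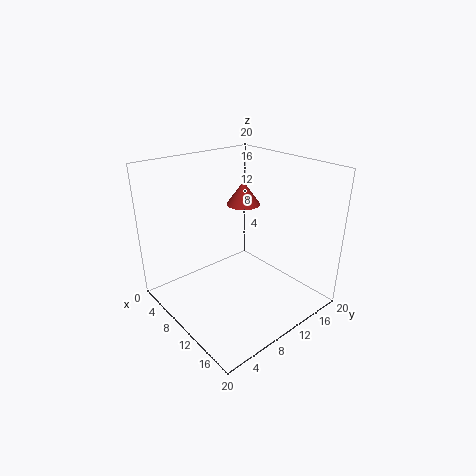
a = 6.5
b = 14
c = 13
t = 3.5
col = 'brown'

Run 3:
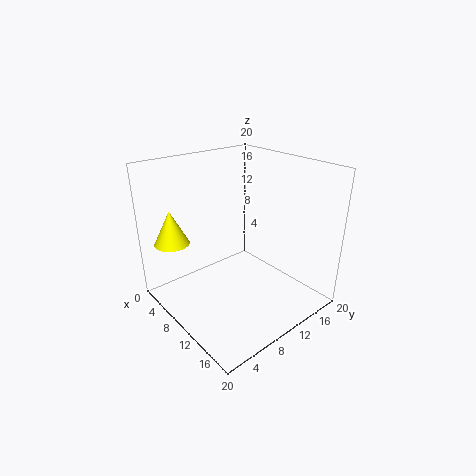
a = 3
b = 3.5
c = 8.5
t = 5
col = 'yellow'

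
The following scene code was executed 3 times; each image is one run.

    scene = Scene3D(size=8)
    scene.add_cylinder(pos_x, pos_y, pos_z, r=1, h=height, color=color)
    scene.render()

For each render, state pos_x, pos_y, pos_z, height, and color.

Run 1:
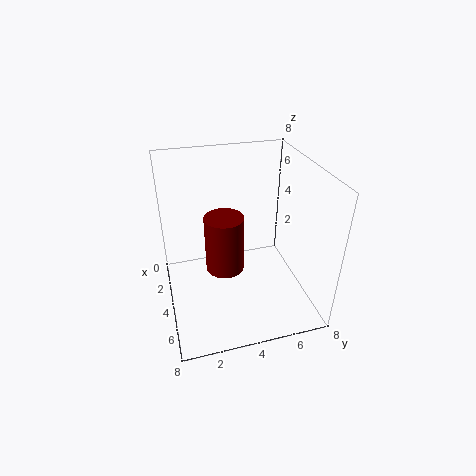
pos_x = 5; pos_y = 3; pos_z = 3; height = 3; color = 'maroon'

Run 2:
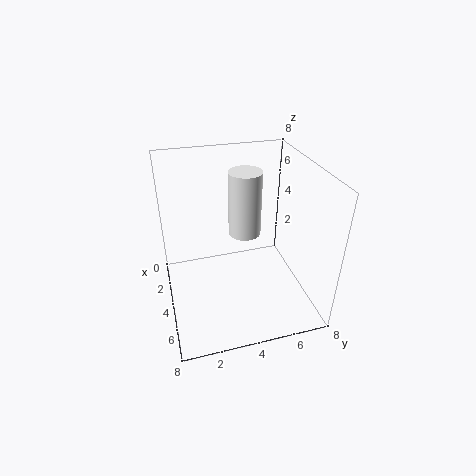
pos_x = 2; pos_y = 5; pos_z = 3; height = 4; color = 'white'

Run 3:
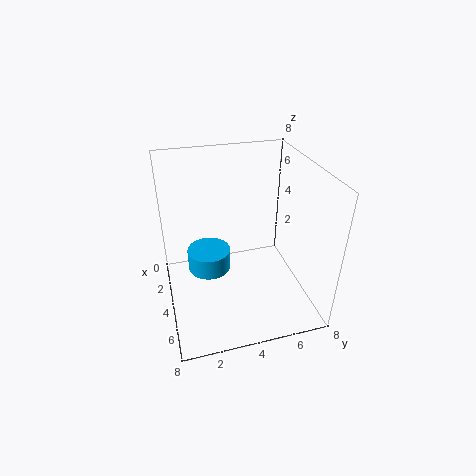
pos_x = 6; pos_y = 2; pos_z = 4; height = 1; color = 'deepskyblue'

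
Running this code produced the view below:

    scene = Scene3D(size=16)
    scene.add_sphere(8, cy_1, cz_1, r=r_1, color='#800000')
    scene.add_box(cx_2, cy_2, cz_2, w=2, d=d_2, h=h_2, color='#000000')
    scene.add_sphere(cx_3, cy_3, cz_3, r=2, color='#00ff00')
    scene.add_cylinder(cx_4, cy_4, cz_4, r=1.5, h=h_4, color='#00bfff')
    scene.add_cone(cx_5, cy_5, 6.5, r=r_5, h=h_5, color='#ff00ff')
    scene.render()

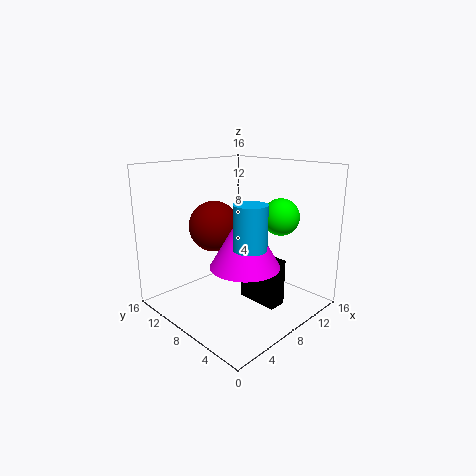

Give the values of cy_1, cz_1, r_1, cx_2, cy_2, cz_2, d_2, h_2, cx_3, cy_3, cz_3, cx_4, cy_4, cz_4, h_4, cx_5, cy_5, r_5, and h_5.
cy_1 = 12; cz_1 = 8.5; r_1 = 3; cx_2 = 7.5; cy_2 = 2.5; cz_2 = 1.5; d_2 = 4.5; h_2 = 5; cx_3 = 11; cy_3 = 4.5; cz_3 = 10.5; cx_4 = 3.5; cy_4 = 2; cz_4 = 9.5; h_4 = 4; cx_5 = 5.5; cy_5 = 4.5; r_5 = 3.5; h_5 = 6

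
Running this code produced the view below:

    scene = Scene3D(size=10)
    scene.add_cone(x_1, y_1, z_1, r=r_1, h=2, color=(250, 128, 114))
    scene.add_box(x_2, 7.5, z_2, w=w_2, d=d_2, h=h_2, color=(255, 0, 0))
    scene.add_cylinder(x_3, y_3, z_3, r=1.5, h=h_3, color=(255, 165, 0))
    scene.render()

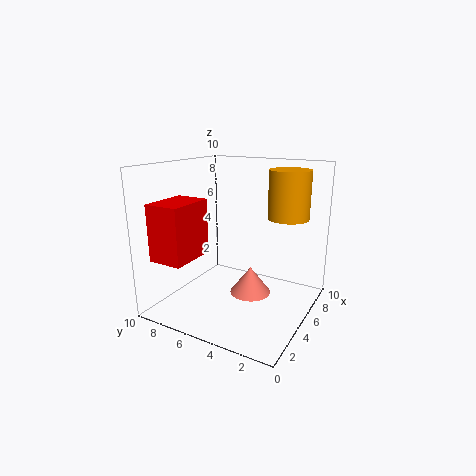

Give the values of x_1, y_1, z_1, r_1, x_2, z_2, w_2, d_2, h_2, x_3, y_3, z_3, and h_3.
x_1 = 6; y_1 = 4.5; z_1 = 0.5; r_1 = 1.5; x_2 = 1.5; z_2 = 3.5; w_2 = 3.5; d_2 = 2.5; h_2 = 4; x_3 = 8; y_3 = 2.5; z_3 = 6; h_3 = 3.5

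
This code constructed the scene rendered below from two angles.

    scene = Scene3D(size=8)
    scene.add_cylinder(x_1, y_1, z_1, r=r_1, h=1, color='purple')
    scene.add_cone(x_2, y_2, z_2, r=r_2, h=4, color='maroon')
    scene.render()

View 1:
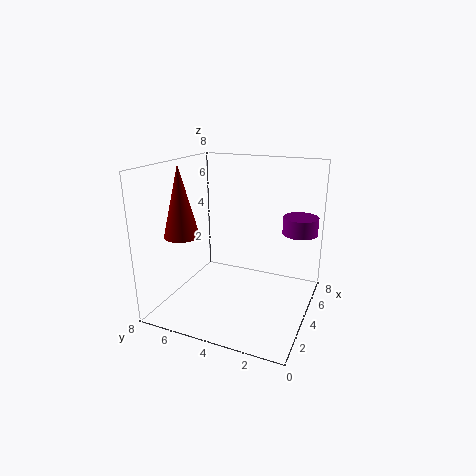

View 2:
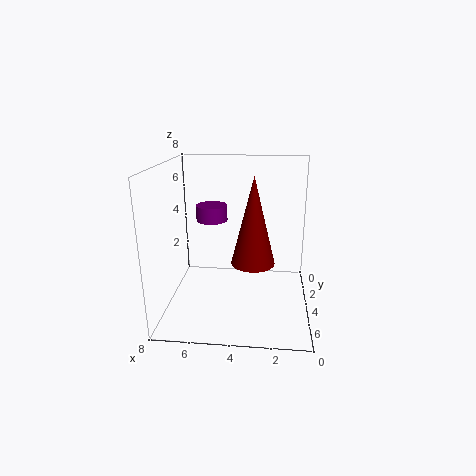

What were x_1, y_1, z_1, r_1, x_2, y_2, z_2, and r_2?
x_1 = 6; y_1 = 1; z_1 = 4; r_1 = 1; x_2 = 3; y_2 = 7; z_2 = 4; r_2 = 1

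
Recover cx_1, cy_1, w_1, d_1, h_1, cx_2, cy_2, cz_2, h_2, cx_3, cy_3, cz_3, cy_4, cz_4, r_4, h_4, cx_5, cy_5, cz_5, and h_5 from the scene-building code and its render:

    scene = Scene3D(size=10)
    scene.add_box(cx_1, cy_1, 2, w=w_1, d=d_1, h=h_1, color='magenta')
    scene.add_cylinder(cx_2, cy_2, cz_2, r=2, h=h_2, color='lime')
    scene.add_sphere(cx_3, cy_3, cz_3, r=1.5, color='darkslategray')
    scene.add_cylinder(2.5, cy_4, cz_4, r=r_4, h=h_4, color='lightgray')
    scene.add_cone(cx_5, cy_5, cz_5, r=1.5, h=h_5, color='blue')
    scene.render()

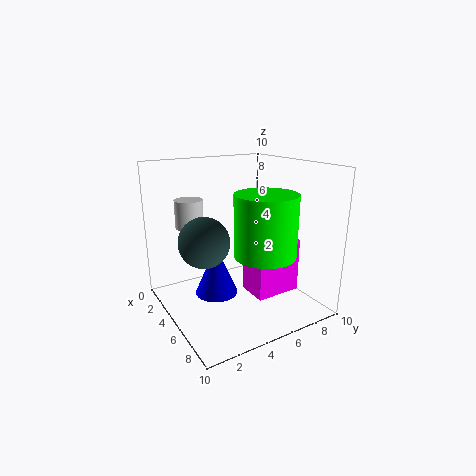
cx_1 = 6.5
cy_1 = 4.5
w_1 = 2
d_1 = 3
h_1 = 3.5
cx_2 = 7.5
cy_2 = 5.5
cz_2 = 4.5
h_2 = 4
cx_3 = 7
cy_3 = 1.5
cz_3 = 6
cy_4 = 2.5
cz_4 = 5.5
r_4 = 1
h_4 = 2
cx_5 = 4.5
cy_5 = 3.5
cz_5 = 1
h_5 = 3.5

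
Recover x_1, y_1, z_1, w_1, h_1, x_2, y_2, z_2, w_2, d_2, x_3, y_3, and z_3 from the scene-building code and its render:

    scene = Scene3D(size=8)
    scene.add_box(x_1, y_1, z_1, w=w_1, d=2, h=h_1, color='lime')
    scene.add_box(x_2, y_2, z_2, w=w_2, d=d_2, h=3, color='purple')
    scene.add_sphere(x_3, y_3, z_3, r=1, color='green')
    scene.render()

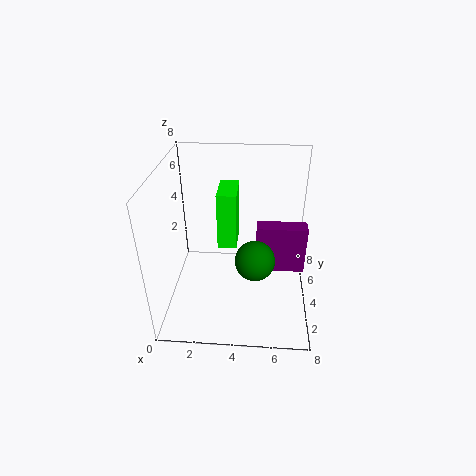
x_1 = 3, y_1 = 3, z_1 = 4, w_1 = 1, h_1 = 3, x_2 = 5, y_2 = 5, z_2 = 1, w_2 = 3, d_2 = 1, x_3 = 5, y_3 = 2, z_3 = 4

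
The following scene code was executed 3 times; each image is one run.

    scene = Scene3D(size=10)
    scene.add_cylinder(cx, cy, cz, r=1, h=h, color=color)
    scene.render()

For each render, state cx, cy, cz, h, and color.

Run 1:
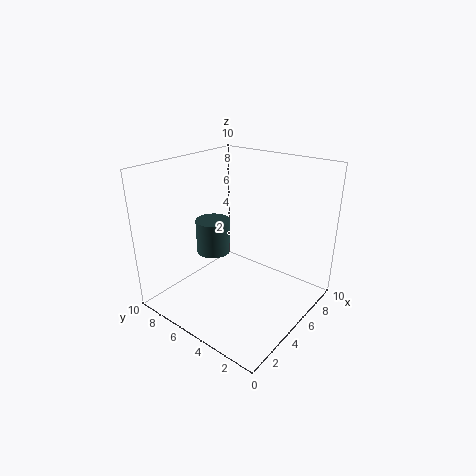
cx = 2; cy = 4.5; cz = 5.5; h = 2; color = 'darkslategray'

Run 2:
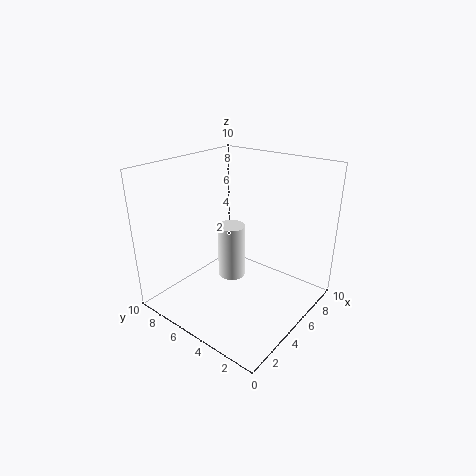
cx = 5.5; cy = 6; cz = 1.5; h = 4; color = 'white'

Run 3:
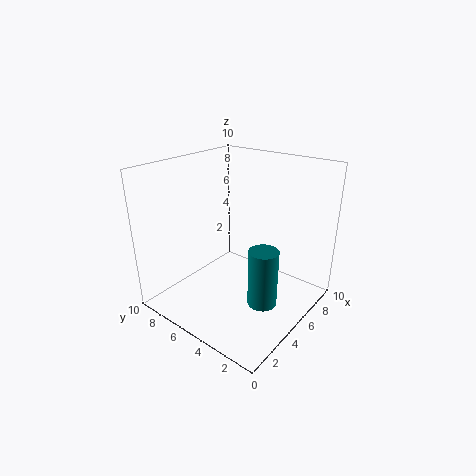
cx = 4.5; cy = 2.5; cz = 1; h = 4; color = 'teal'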